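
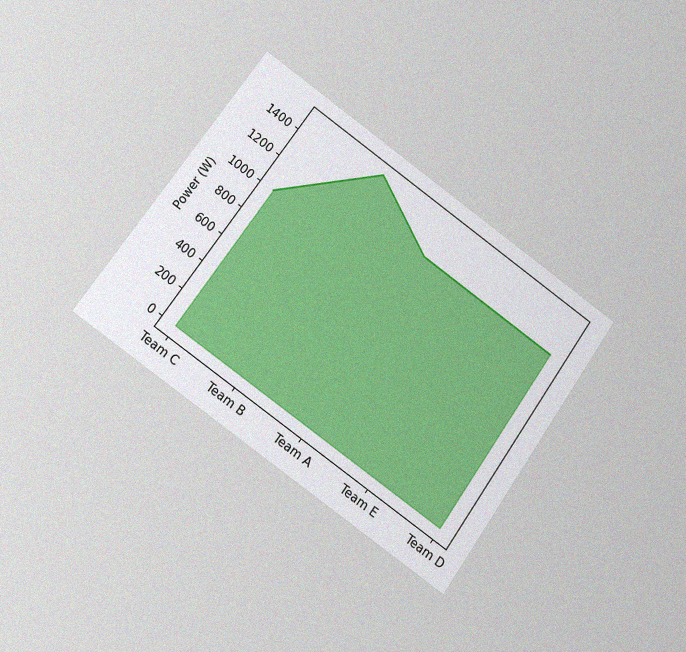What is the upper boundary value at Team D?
1250W

The chart is tilted about 35° clockwise and viewed at a slight angle, with some photo noise. At Team D the upper boundary is at 1250W.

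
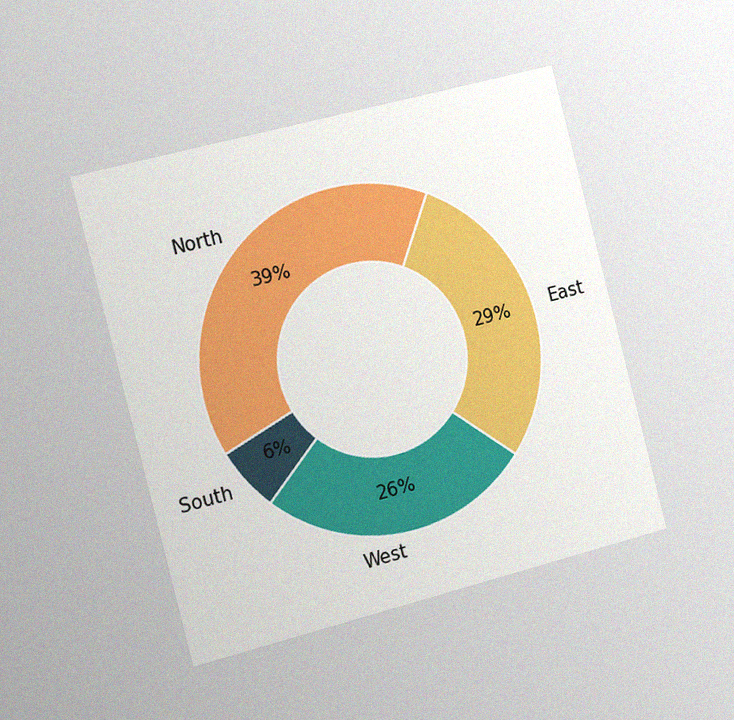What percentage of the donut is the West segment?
The chart is tilted about 14° counter-clockwise and viewed slightly from the left, with some photo noise. The West segment takes up 26% of the ring.

26%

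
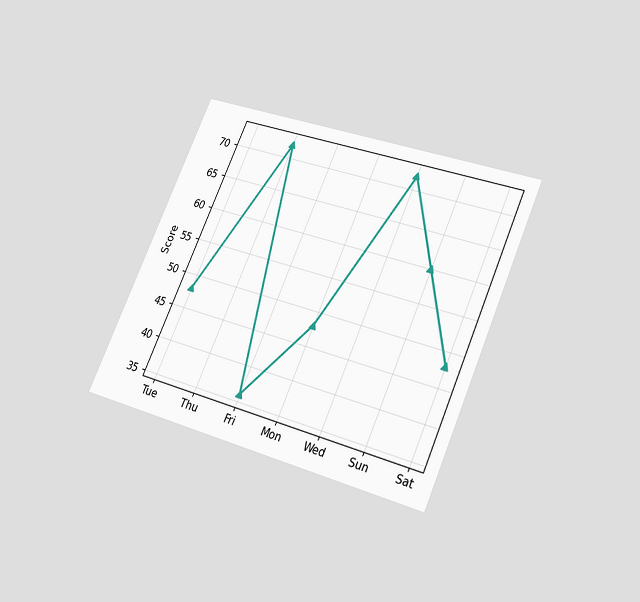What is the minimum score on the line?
36

The chart is tilted about 23° clockwise and viewed slightly from below. The lowest point is at Fri, and reading across to the y-axis gives 36.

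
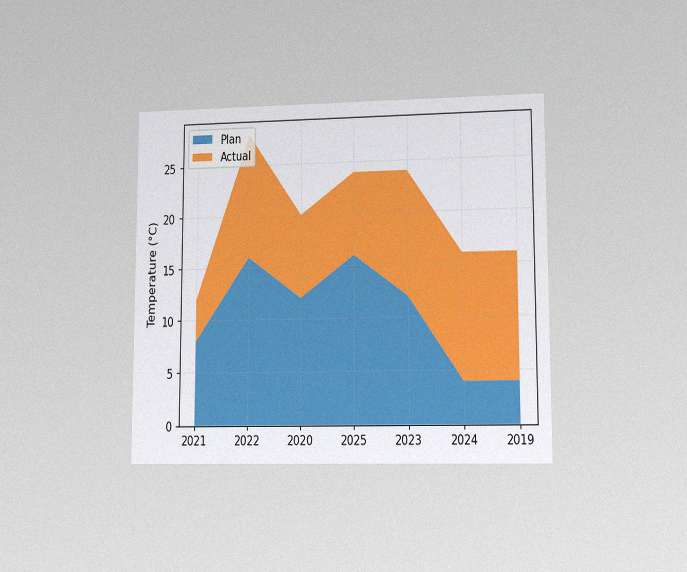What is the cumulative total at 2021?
12°C

The chart is viewed at a slight angle, with some photo noise. The stacked total at 2021 reaches 12°C.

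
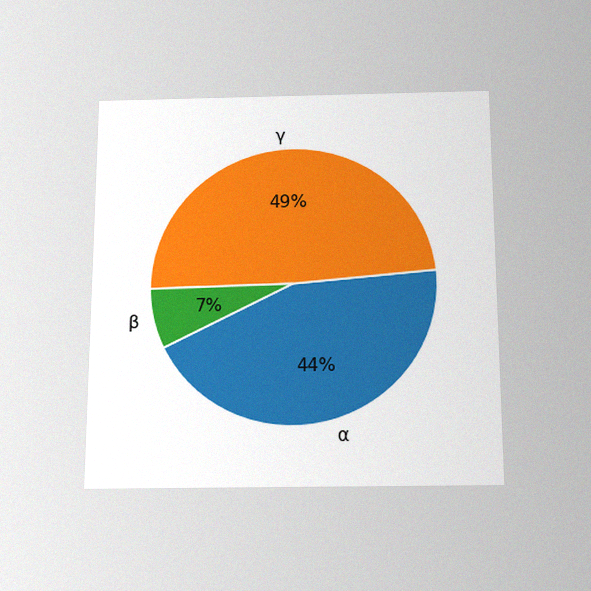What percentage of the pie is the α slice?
The chart is viewed slightly from below, with some photo noise. The α slice takes up 44% of the pie.

44%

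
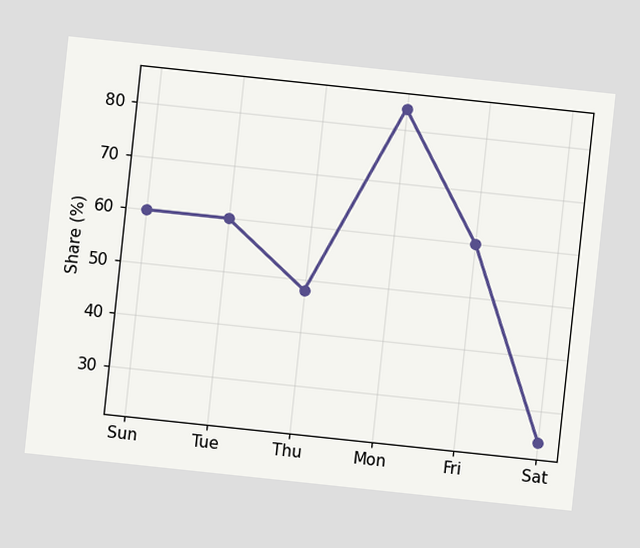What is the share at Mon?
84%

The chart is tilted about 6° clockwise. At Mon, the line is at 84%.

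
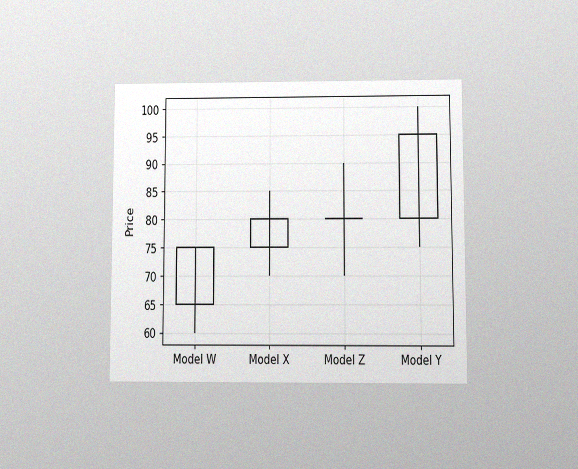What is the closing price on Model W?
The chart is viewed at a slight angle, with some photo noise. The Model W candle closes at 75.

75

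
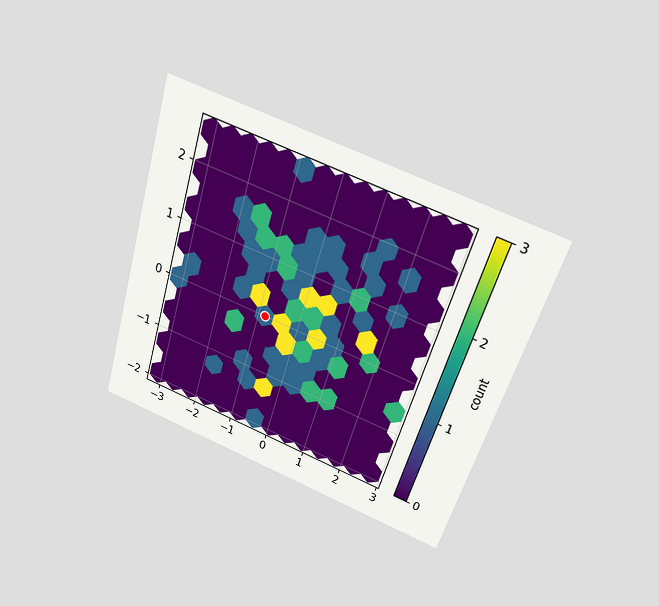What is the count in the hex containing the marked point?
The chart is tilted about 17° clockwise and viewed slightly from above. The marked hex reads 1 on the colorbar.

1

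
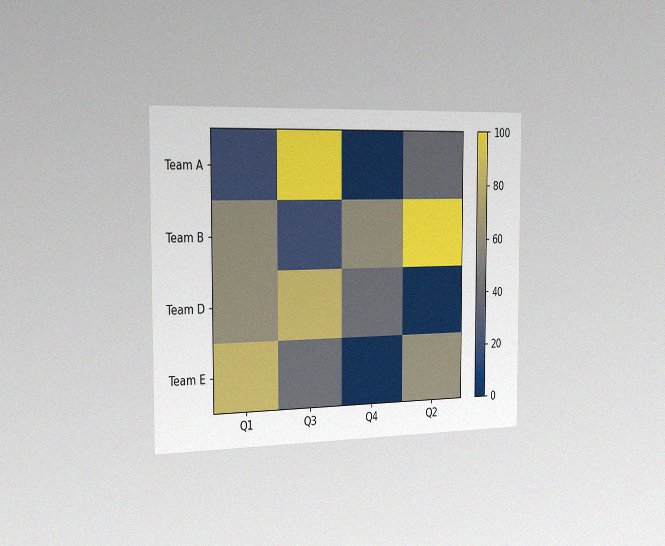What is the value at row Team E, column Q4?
The chart is viewed slightly from the left, with some photo noise. Matching cell (Team E, Q4) against the colorbar gives 0.

0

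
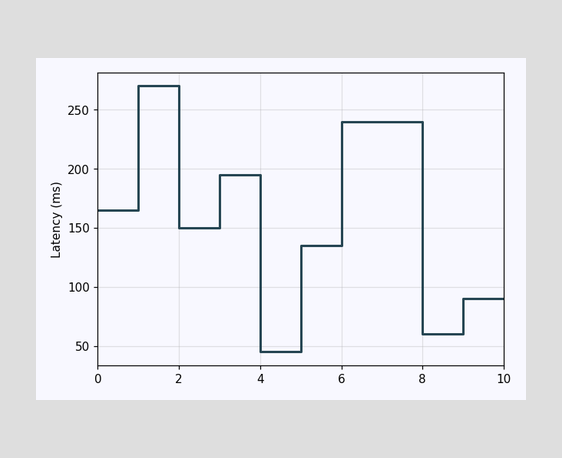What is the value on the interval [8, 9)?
On [8, 9) the step sits at 60ms.

60ms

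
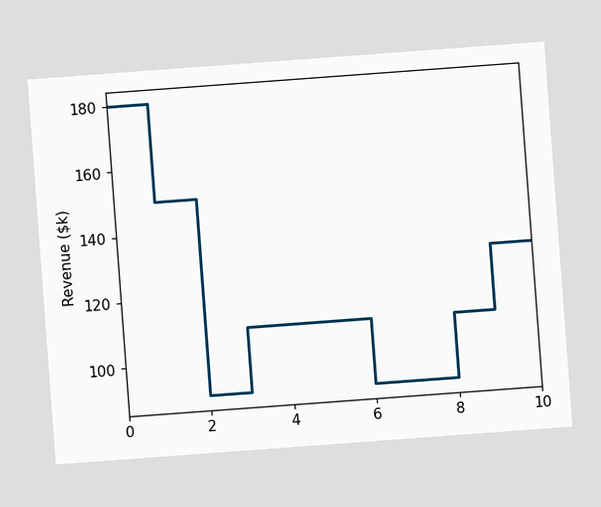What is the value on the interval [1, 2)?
The chart is tilted about 4° counter-clockwise. On [1, 2) the step sits at $150k.

$150k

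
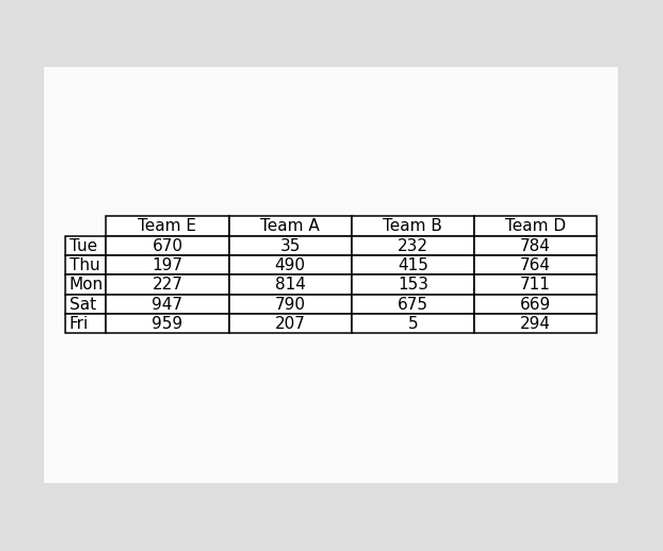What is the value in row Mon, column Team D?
711

The (Mon, Team D) cell reads 711.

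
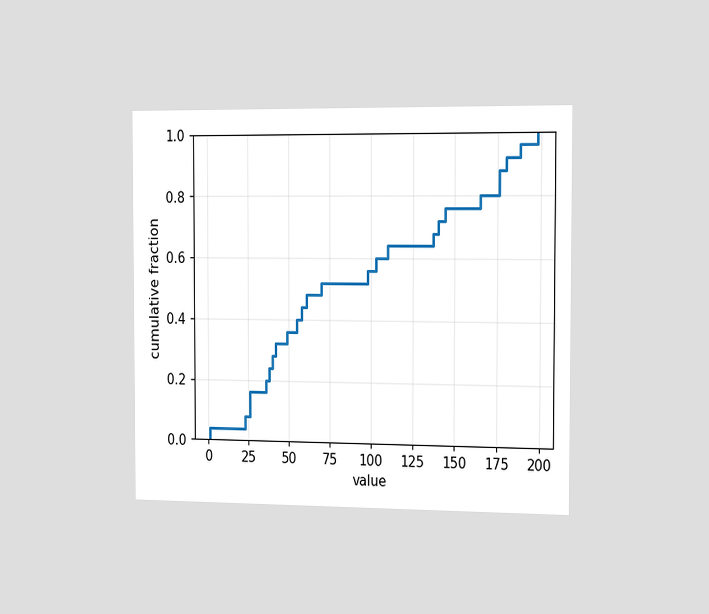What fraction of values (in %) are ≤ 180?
92%

The chart is viewed slightly from the right. At x=180 the ECDF step is at 92%.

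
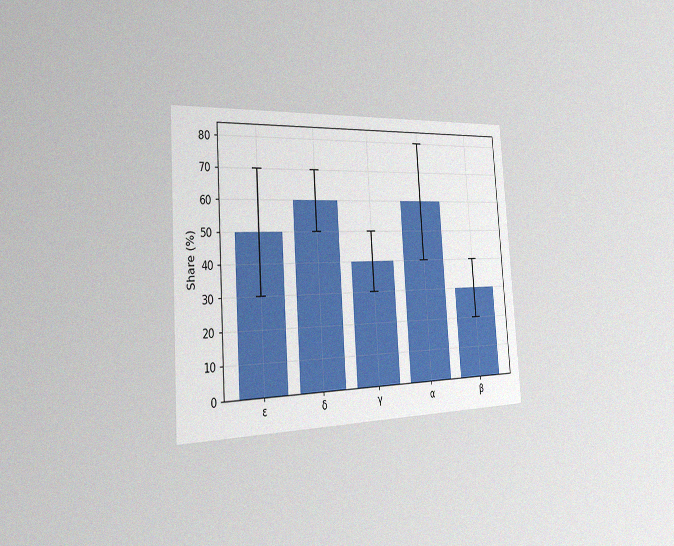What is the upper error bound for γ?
The chart is tilted about 4° counter-clockwise and viewed slightly from the left, with some photo noise. The γ bar's upper whisker reaches 50%.

50%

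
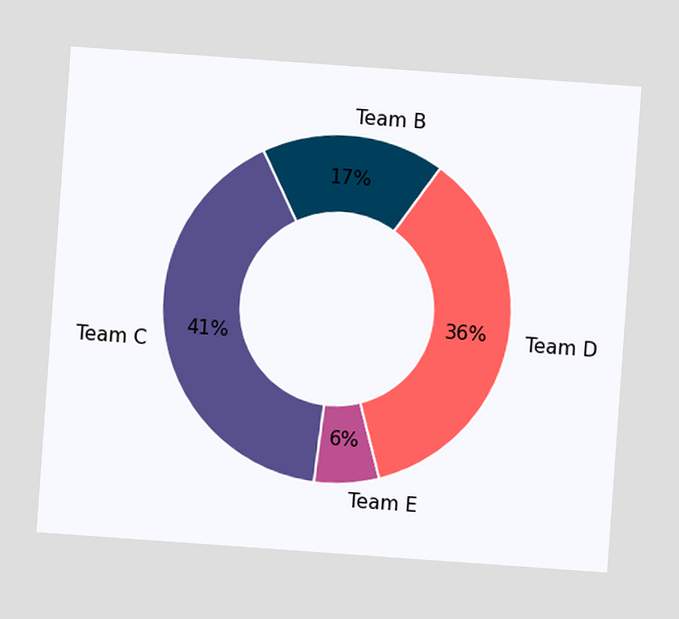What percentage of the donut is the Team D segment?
36%

The chart is tilted about 4° clockwise. The Team D segment takes up 36% of the ring.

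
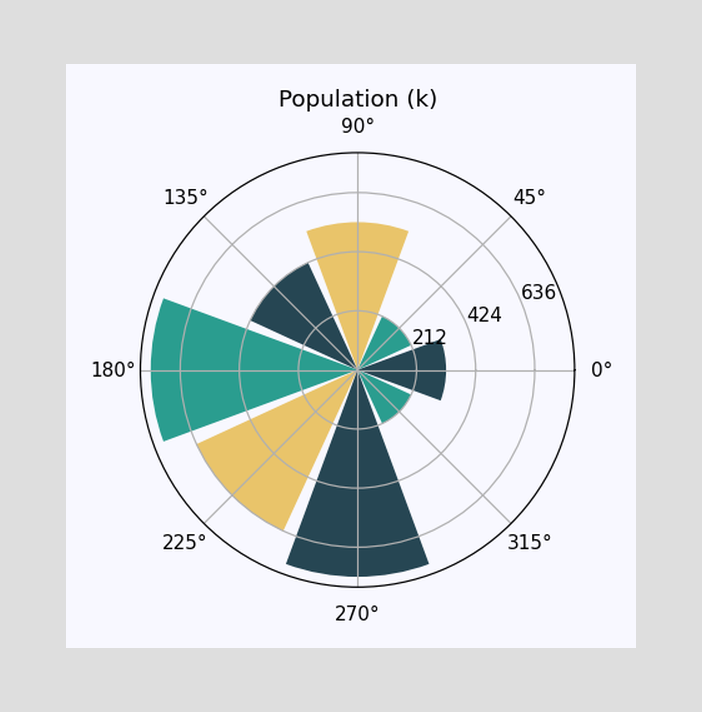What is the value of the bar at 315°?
The bar at 315° reaches 212k on the radial axis.

212k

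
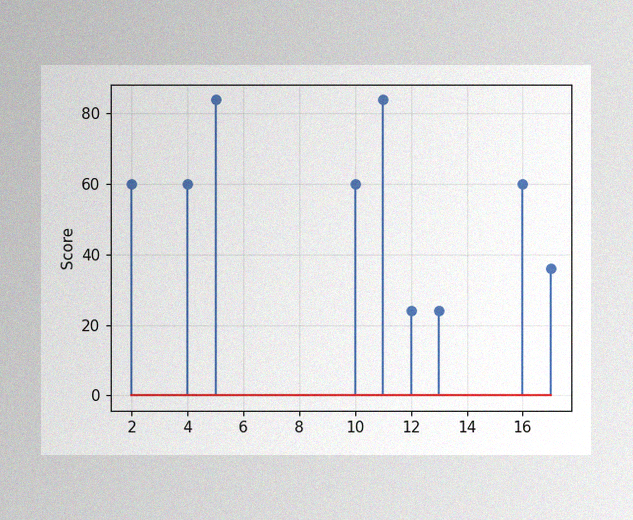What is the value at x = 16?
The image has some photo noise and uneven lighting. The stem at x=16 reaches 60.

60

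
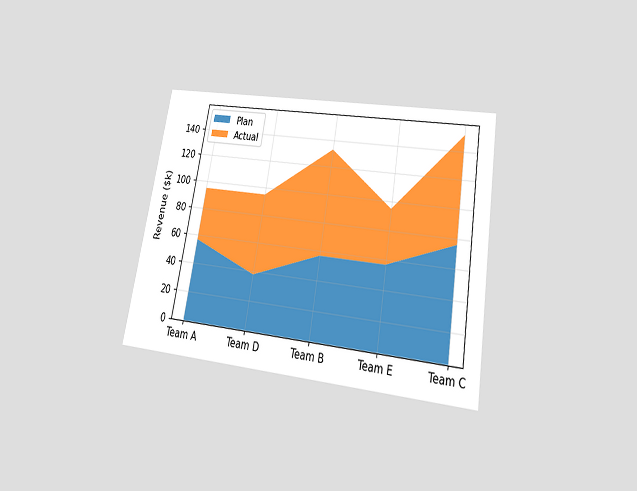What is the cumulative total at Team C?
The chart is tilted about 10° clockwise and viewed slightly from below. The stacked total at Team C reaches $152k.

$152k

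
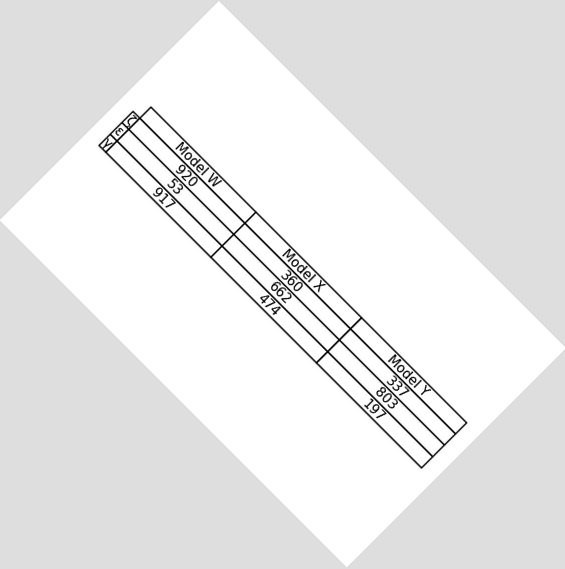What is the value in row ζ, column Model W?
920

The chart is tilted about 45° clockwise. The (ζ, Model W) cell reads 920.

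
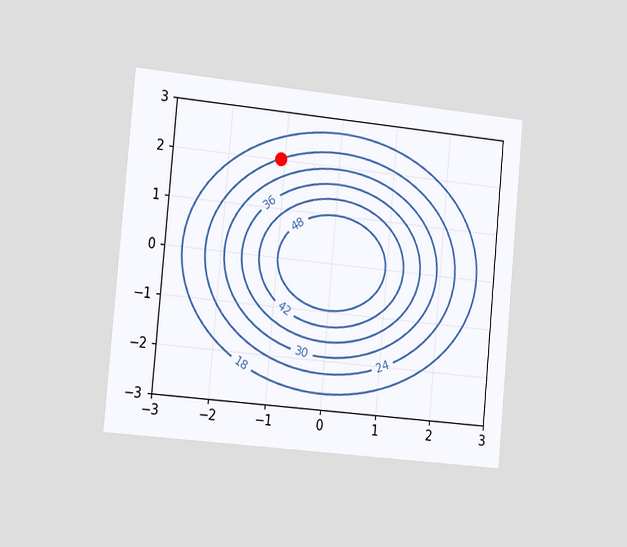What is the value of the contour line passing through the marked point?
The chart is tilted about 5° clockwise and viewed slightly from the left. The marked point sits on the contour labelled 24.

24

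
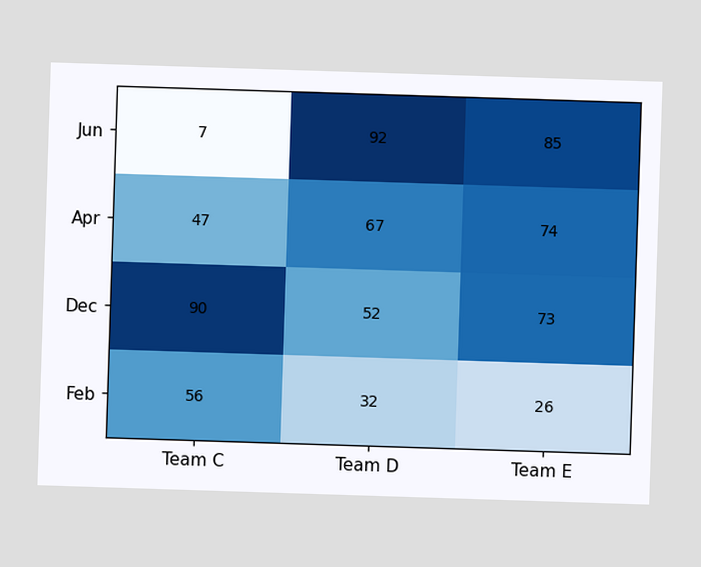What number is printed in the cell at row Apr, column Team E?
74

The (Apr, Team E) cell reads 74.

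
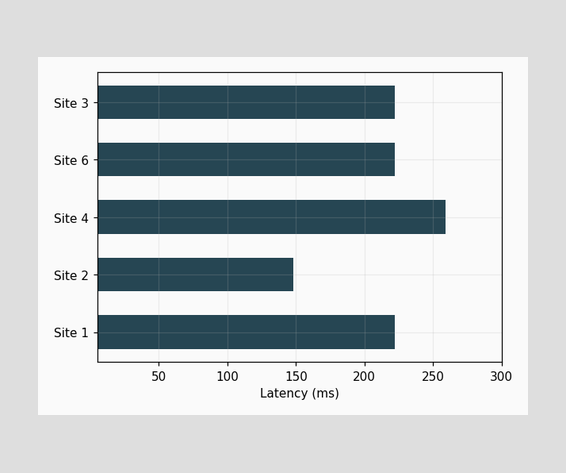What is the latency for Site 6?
Reading along the chart's x-axis, the Site 6 bar reaches 222ms.

222ms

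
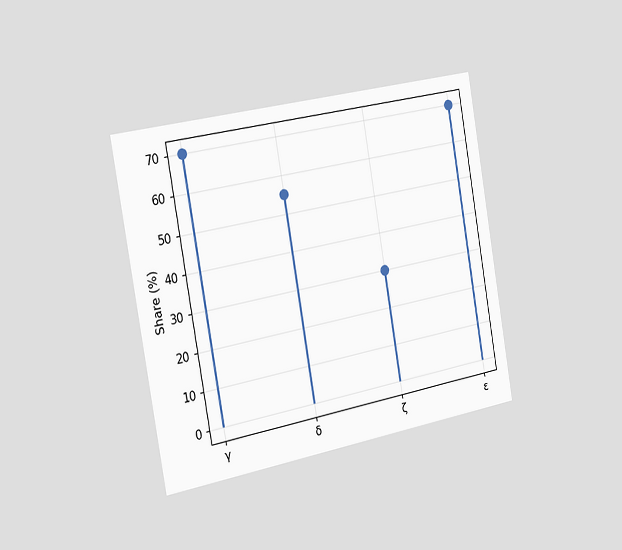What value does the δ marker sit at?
The chart is tilted about 10° counter-clockwise and viewed slightly from the left. The δ marker sits at 55%.

55%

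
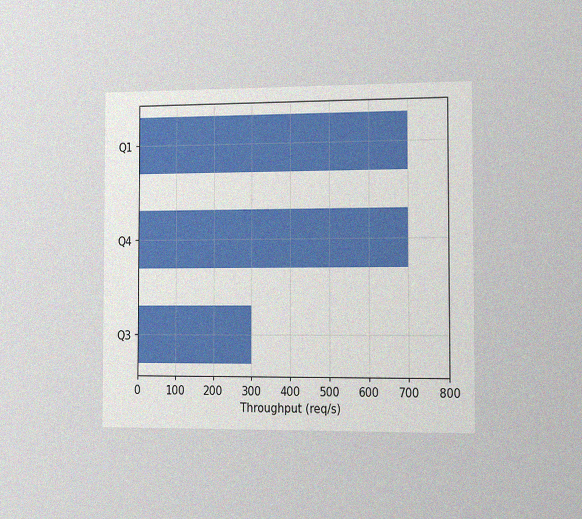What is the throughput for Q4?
The chart is viewed slightly from the right, with some photo noise. Reading along the chart's x-axis, the Q4 bar reaches 700req/s.

700req/s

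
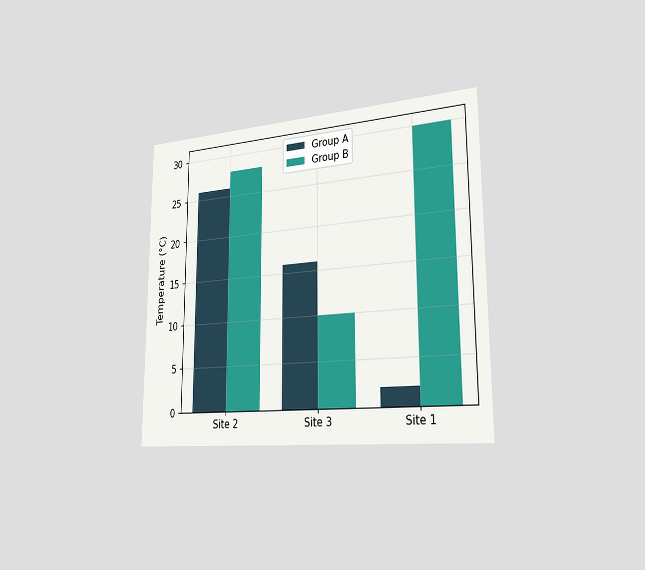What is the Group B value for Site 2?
The chart is viewed slightly from the right. The Group B bar at Site 2 reaches 28°C on the y-axis.

28°C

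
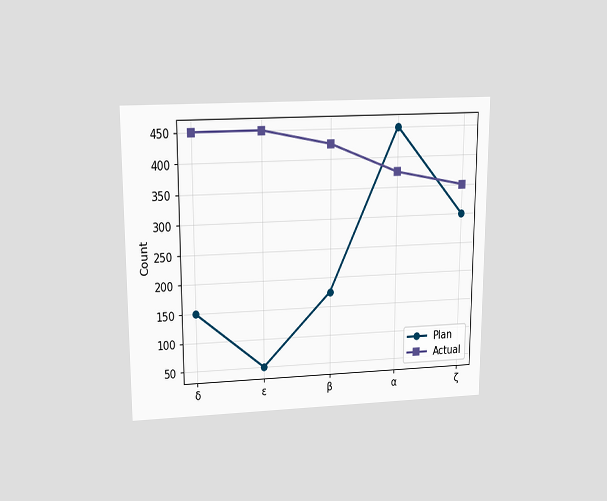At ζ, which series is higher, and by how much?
Actual, by 50

The chart is viewed slightly from above. At ζ, Actual sits above the other line by 50.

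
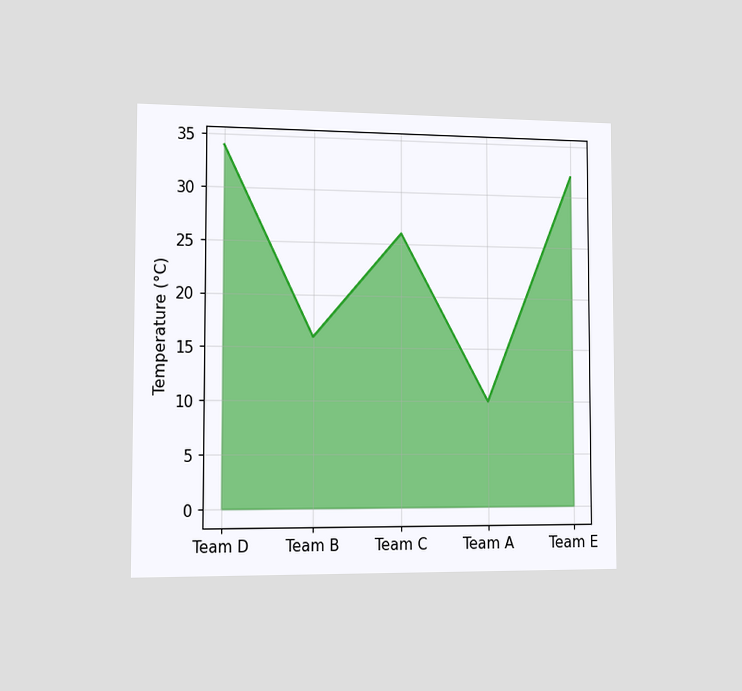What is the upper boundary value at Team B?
The chart is viewed slightly from the left. At Team B the upper boundary is at 16°C.

16°C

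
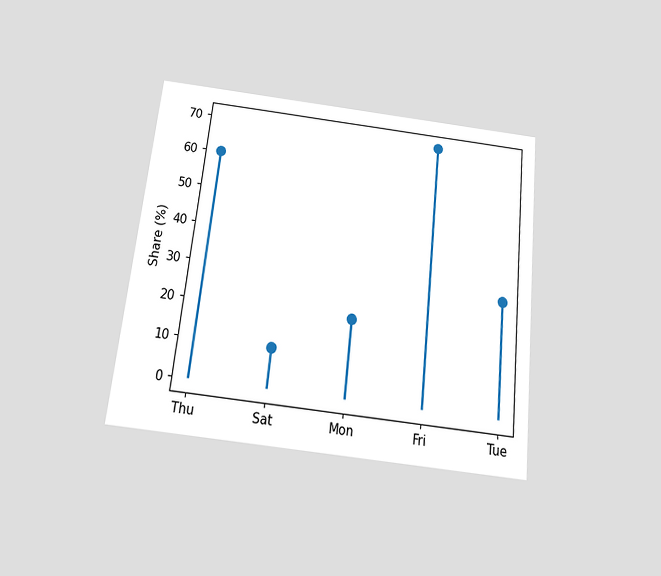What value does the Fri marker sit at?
The chart is tilted about 6° clockwise and viewed slightly from below. The Fri marker sits at 70%.

70%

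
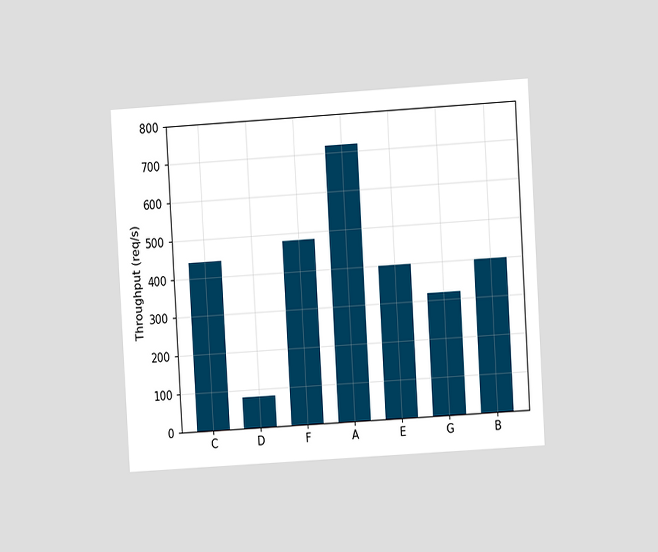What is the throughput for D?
80req/s

The chart is tilted about 3° counter-clockwise and viewed at a slight angle. Reading along the chart's y-axis, the D bar reaches 80req/s.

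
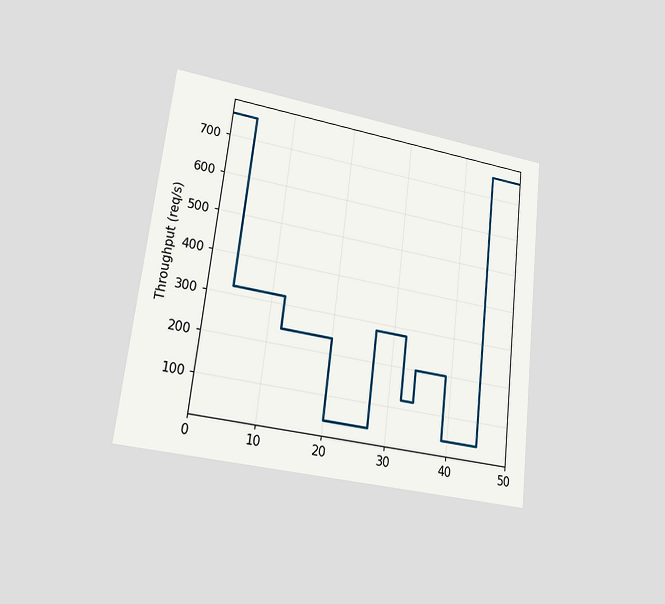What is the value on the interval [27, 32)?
The chart is tilted about 7° clockwise and viewed at a slight angle. On [27, 32) the step sits at 280req/s.

280req/s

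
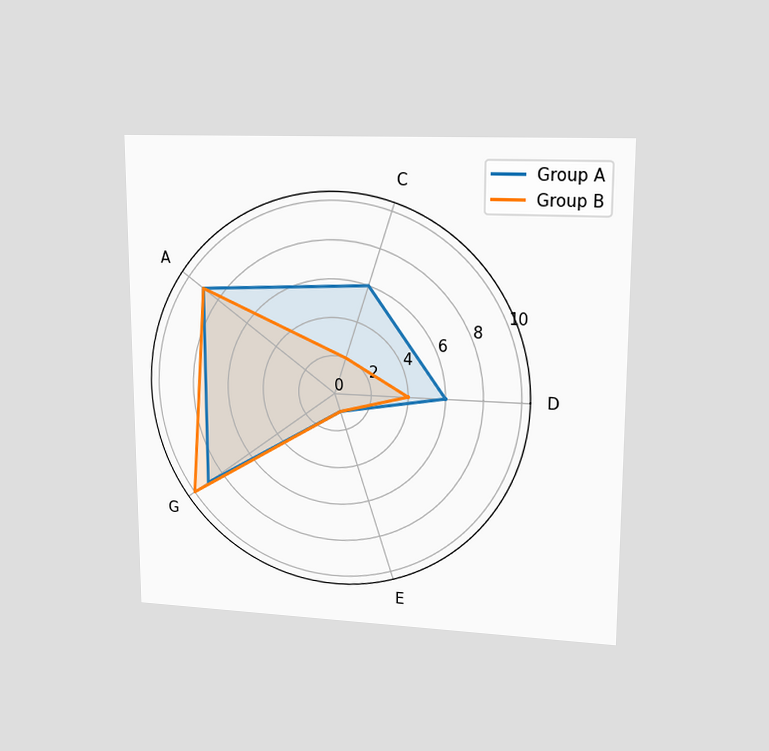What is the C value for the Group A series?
6

The chart is viewed at a slight angle. On the C axis, Group A reaches 6.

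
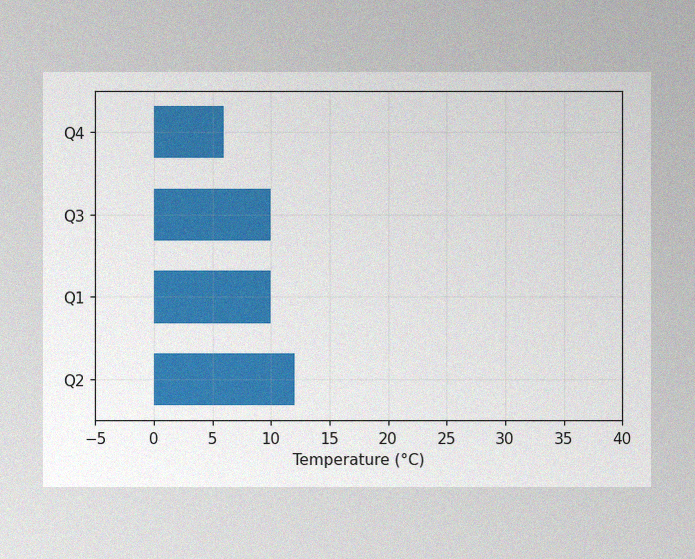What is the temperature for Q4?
The image has some photo noise and uneven lighting. Reading along the chart's x-axis, the Q4 bar reaches 6°C.

6°C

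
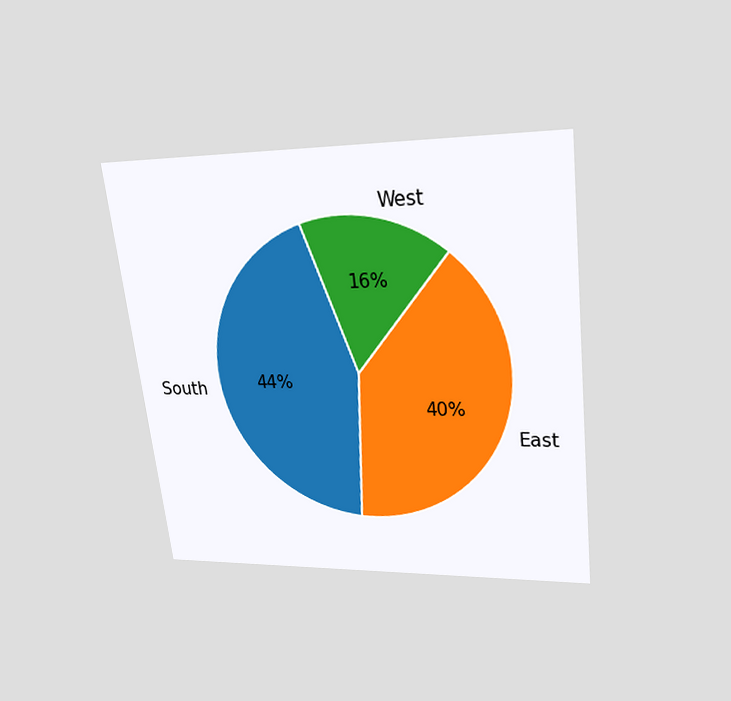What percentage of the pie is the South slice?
44%

The chart is tilted about 7° counter-clockwise and viewed slightly from above. The South slice takes up 44% of the pie.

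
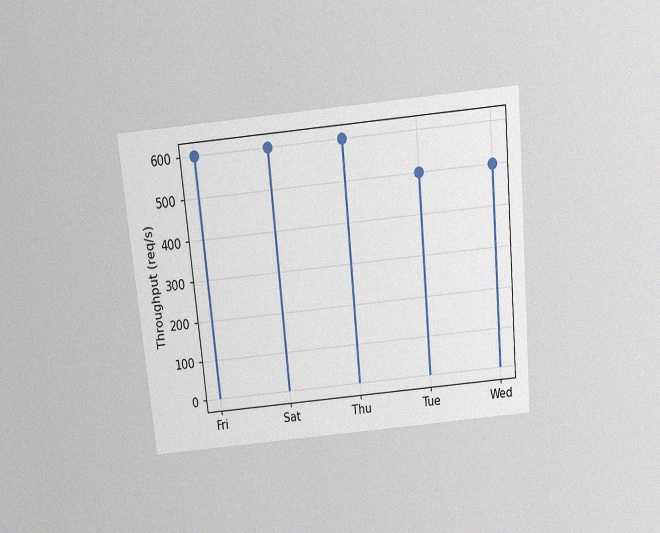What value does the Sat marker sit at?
The chart is tilted about 5° counter-clockwise and viewed slightly from above, with some photo noise. The Sat marker sits at 600req/s.

600req/s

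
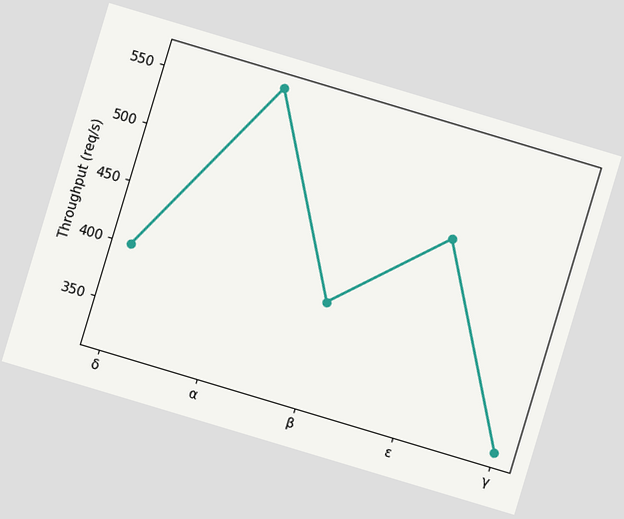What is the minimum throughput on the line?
320req/s

The chart is tilted about 17° clockwise. The lowest point is at γ, and reading across to the y-axis gives 320req/s.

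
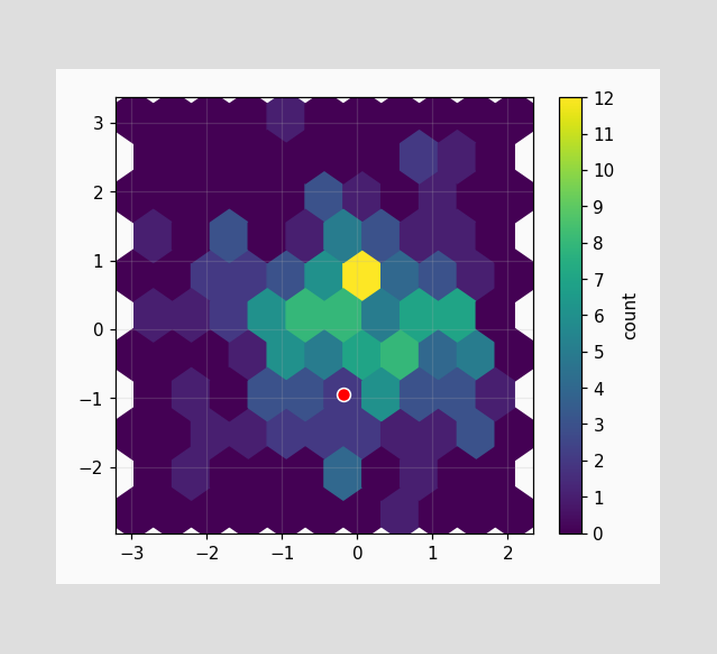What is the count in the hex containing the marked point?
The marked hex reads 2 on the colorbar.

2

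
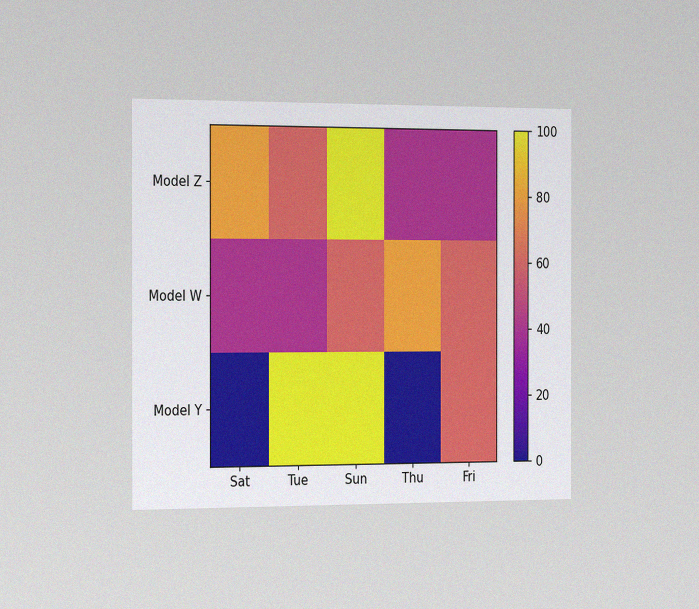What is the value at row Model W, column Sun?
The chart is viewed slightly from the left, with some photo noise. Matching cell (Model W, Sun) against the colorbar gives 60.

60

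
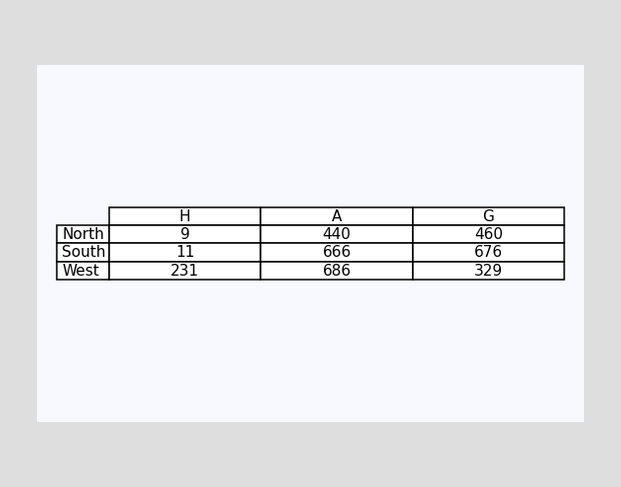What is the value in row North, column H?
9

The (North, H) cell reads 9.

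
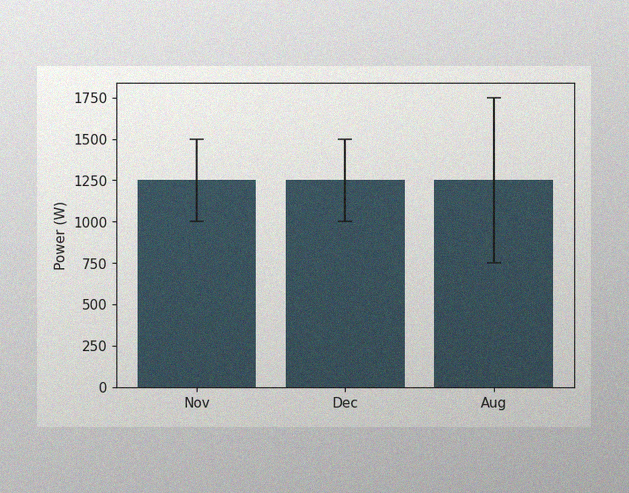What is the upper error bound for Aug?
1750W

The image has some photo noise and uneven lighting. The Aug bar's upper whisker reaches 1750W.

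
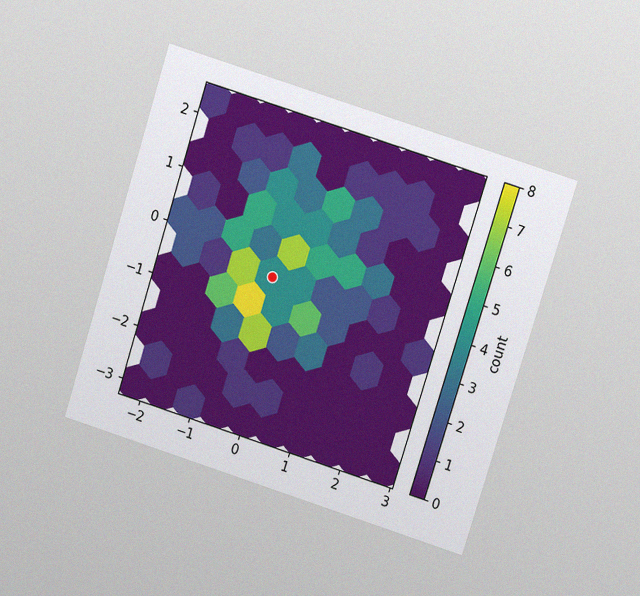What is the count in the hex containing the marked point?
4

The chart is tilted about 18° clockwise and viewed at a slight angle, with some photo noise. The marked hex reads 4 on the colorbar.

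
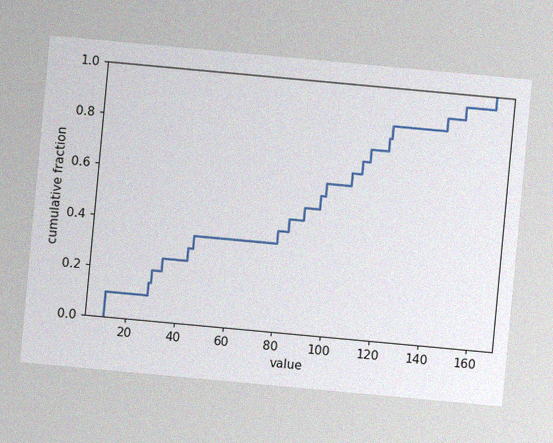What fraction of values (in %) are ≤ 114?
The chart is tilted about 5° clockwise, with some photo noise. At x=114 the ECDF step is at 75%.

75%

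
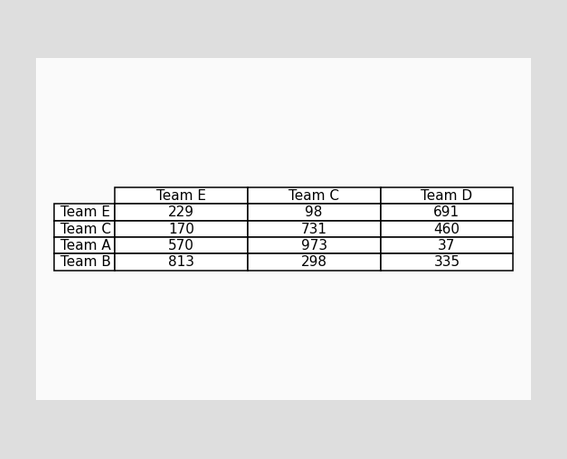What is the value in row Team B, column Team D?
The (Team B, Team D) cell reads 335.

335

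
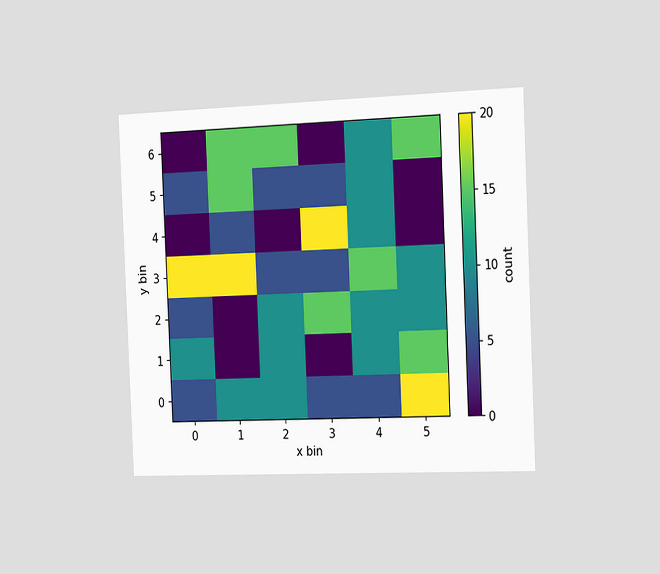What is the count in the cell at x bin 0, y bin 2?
5

The chart is tilted about 3° counter-clockwise and viewed slightly from the right. Matching the cell (0, 2) against the colorbar gives 5.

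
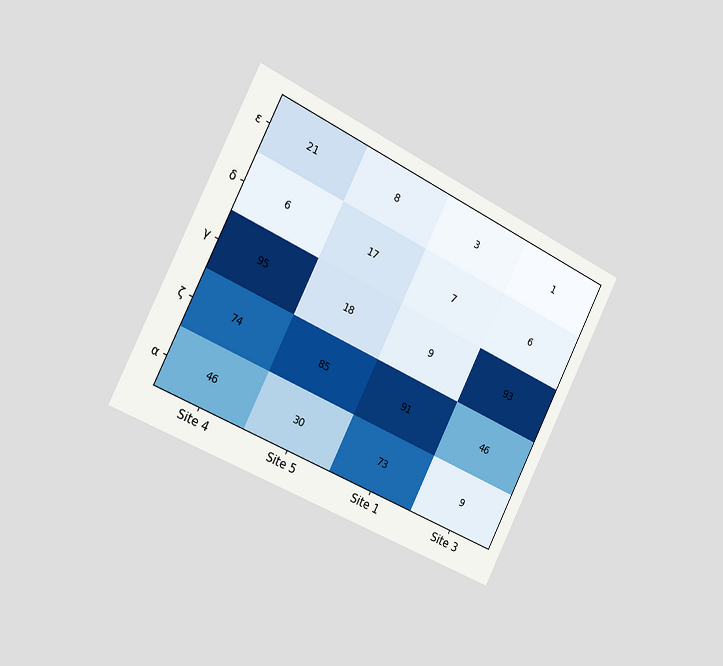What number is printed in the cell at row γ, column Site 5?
The chart is tilted about 27° clockwise and viewed slightly from the left. The (γ, Site 5) cell reads 18.

18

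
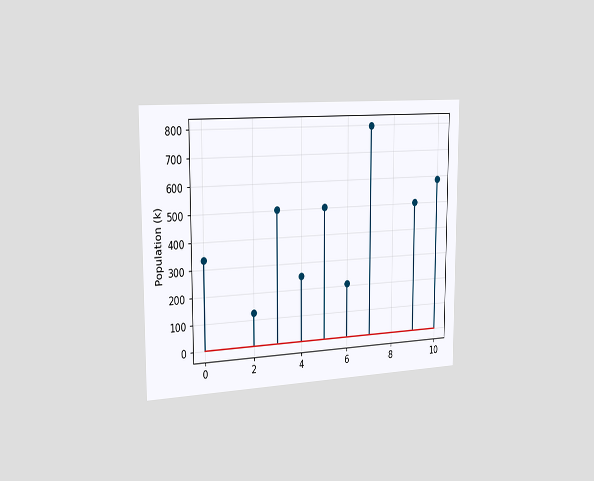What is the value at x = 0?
The chart is viewed slightly from the left. The stem at x=0 reaches 336k.

336k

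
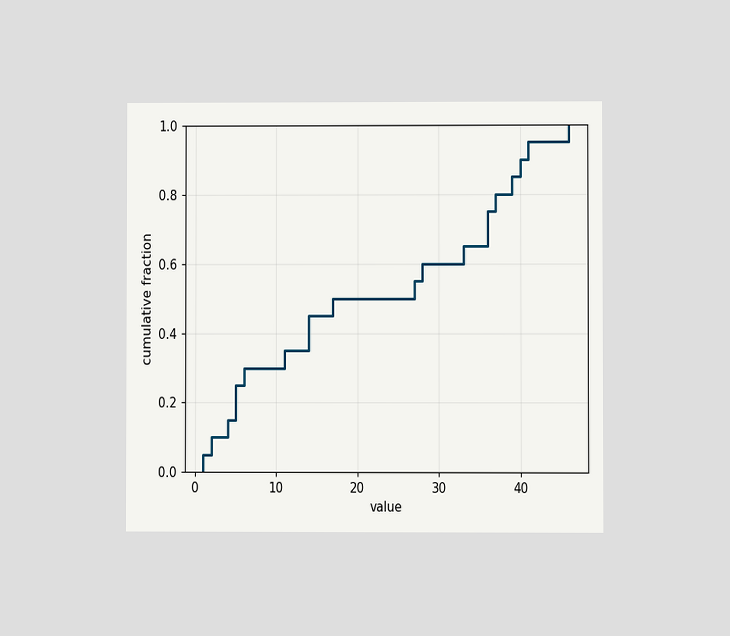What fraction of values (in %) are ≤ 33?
The chart is viewed at a slight angle. At x=33 the ECDF step is at 65%.

65%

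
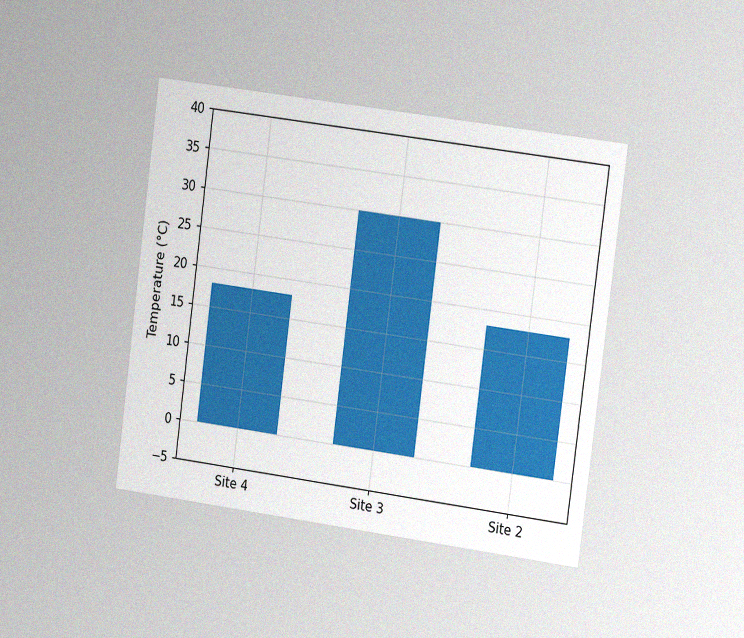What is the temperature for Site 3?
30°C

The chart is tilted about 7° clockwise and viewed slightly from the right, with some photo noise. Reading along the chart's y-axis, the Site 3 bar reaches 30°C.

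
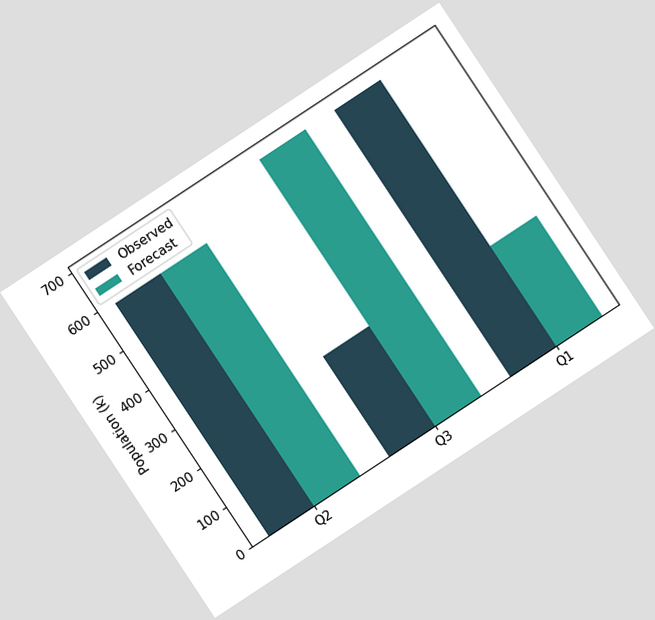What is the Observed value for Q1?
The chart is tilted about 33° counter-clockwise. The Observed bar at Q1 reaches 680k on the y-axis.

680k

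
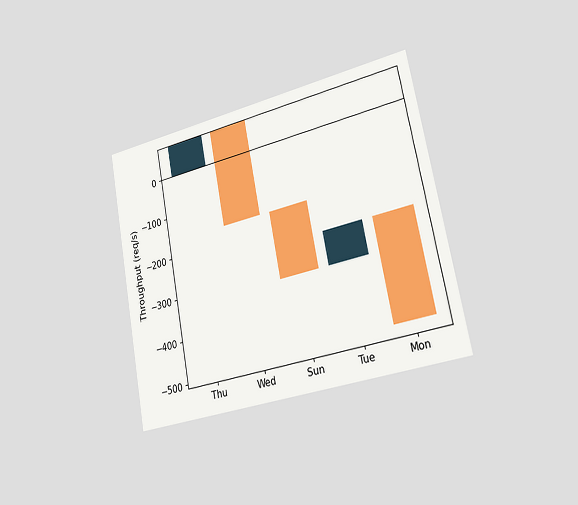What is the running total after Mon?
-480req/s

The chart is tilted about 11° counter-clockwise and viewed slightly from the right. After Mon the running total reaches -480req/s.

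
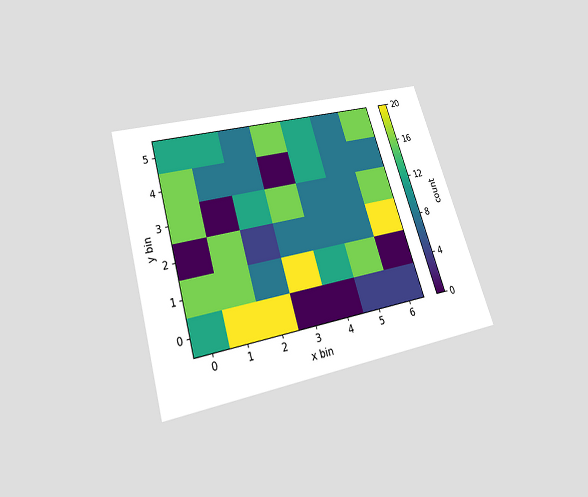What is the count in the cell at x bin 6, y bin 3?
The chart is tilted about 17° counter-clockwise and viewed slightly from below. Matching the cell (6, 3) against the colorbar gives 16.

16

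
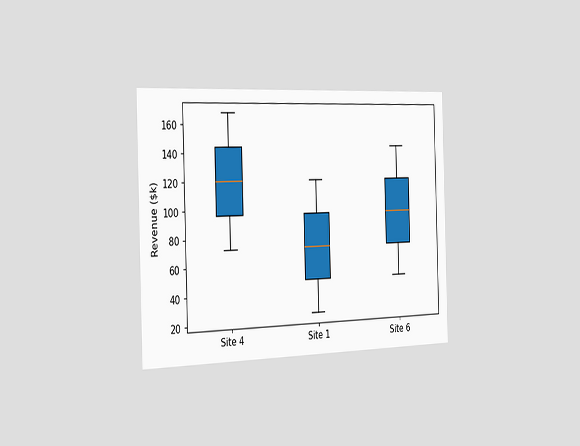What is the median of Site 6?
The chart is viewed slightly from the left. The median line in the Site 6 box sits at $96k.

$96k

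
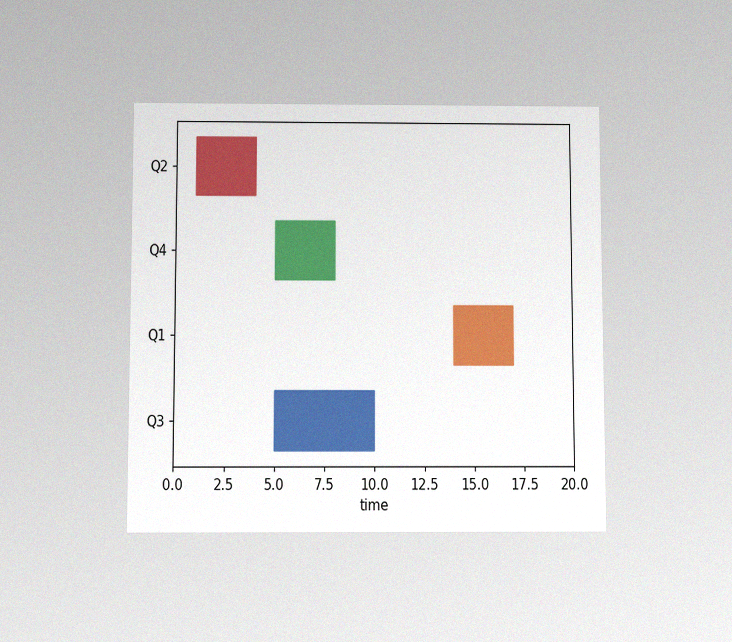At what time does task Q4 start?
5

The chart is viewed slightly from below, with some photo noise. The Q4 bar begins at t=5.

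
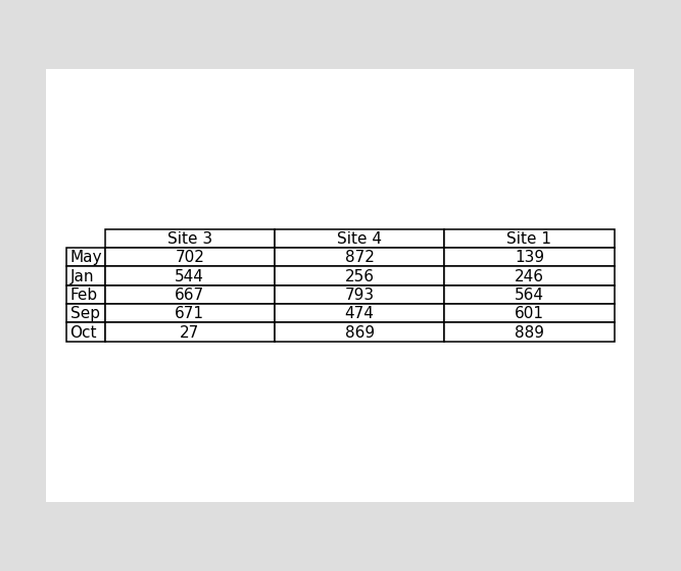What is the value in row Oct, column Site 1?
The (Oct, Site 1) cell reads 889.

889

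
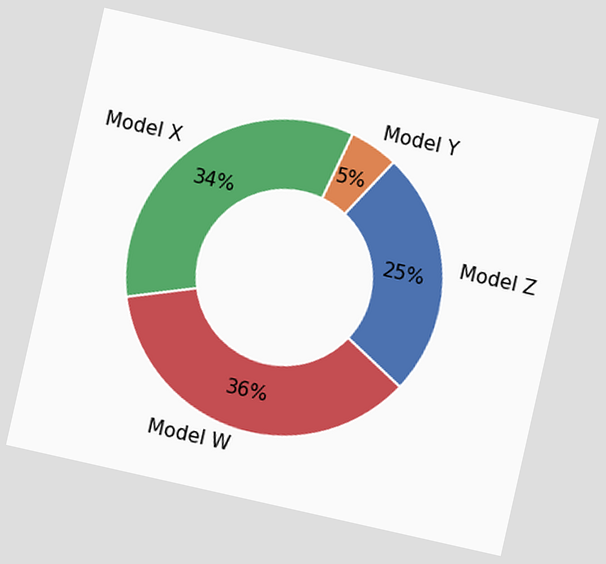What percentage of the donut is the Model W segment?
36%

The chart is tilted about 13° clockwise. The Model W segment takes up 36% of the ring.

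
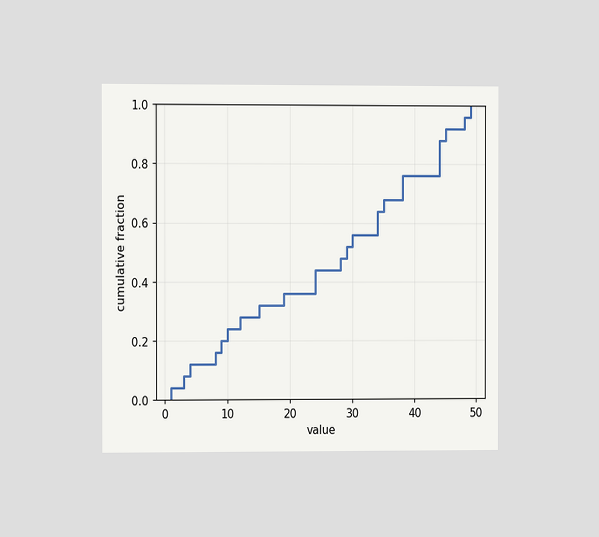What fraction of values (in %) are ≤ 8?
16%

The chart is viewed at a slight angle. At x=8 the ECDF step is at 16%.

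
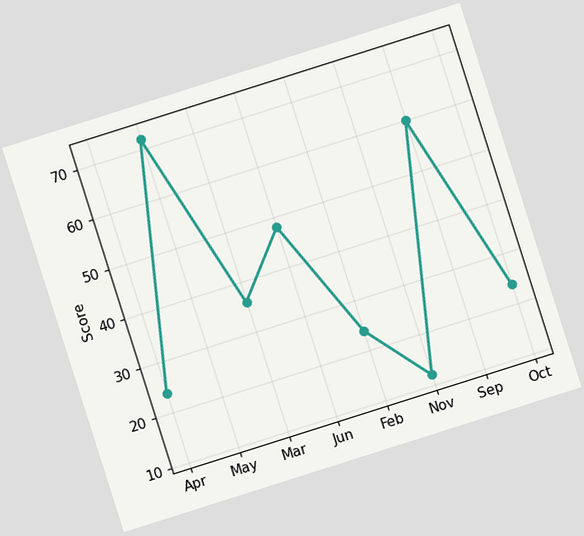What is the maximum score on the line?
The chart is tilted about 18° counter-clockwise. The highest point is at May, and reading across to the y-axis gives 72.

72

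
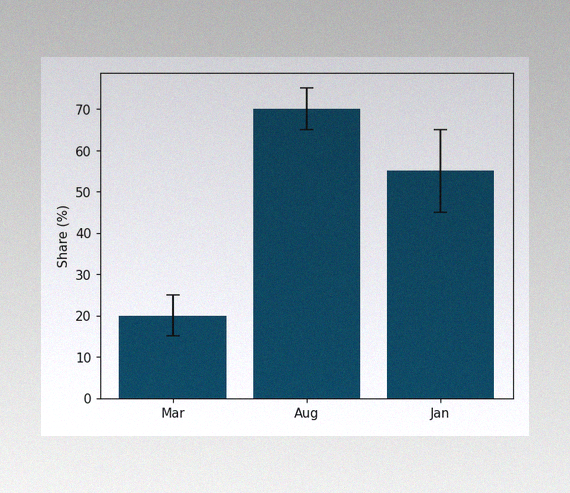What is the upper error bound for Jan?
The image has some photo noise and uneven lighting. The Jan bar's upper whisker reaches 65%.

65%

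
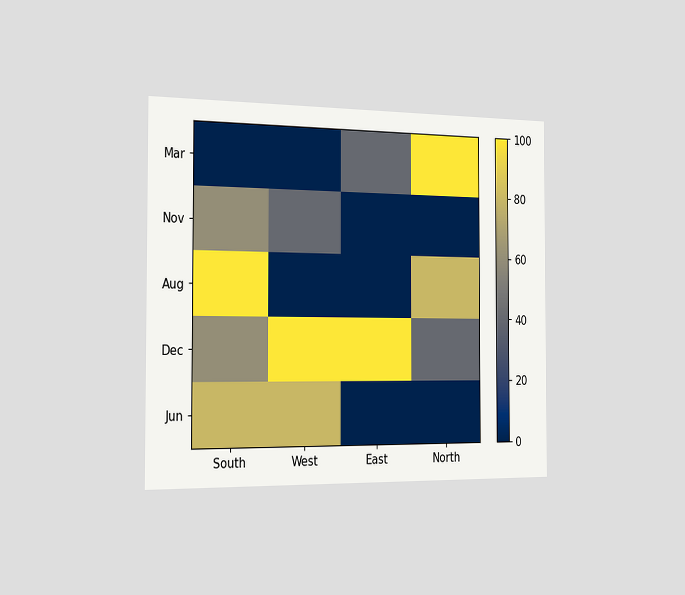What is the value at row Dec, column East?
The chart is viewed slightly from the left. Matching cell (Dec, East) against the colorbar gives 100.

100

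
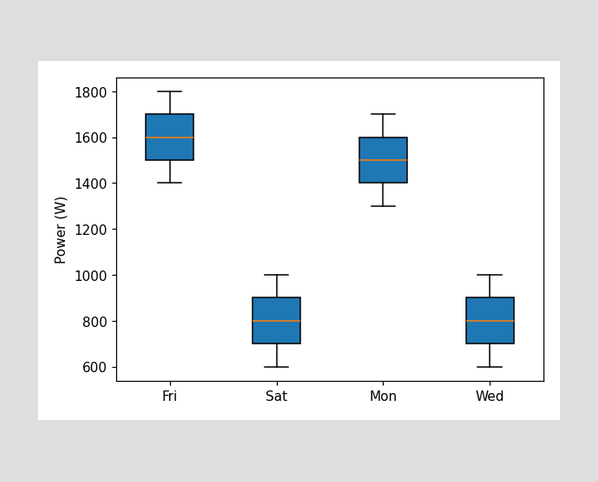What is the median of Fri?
1600W

The median line in the Fri box sits at 1600W.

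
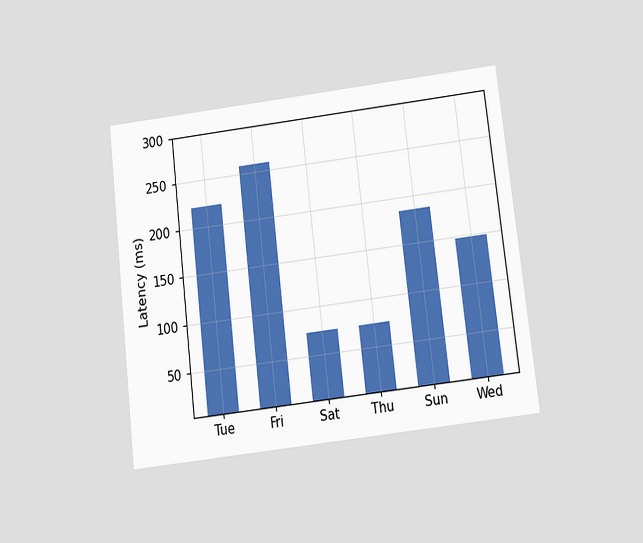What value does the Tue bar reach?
222ms

The chart is tilted about 7° counter-clockwise and viewed slightly from below. Reading along the chart's y-axis, the Tue bar reaches 222ms.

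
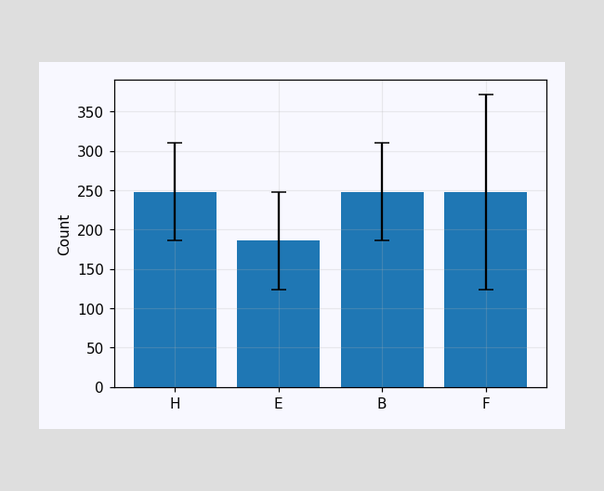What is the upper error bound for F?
The F bar's upper whisker reaches 372.

372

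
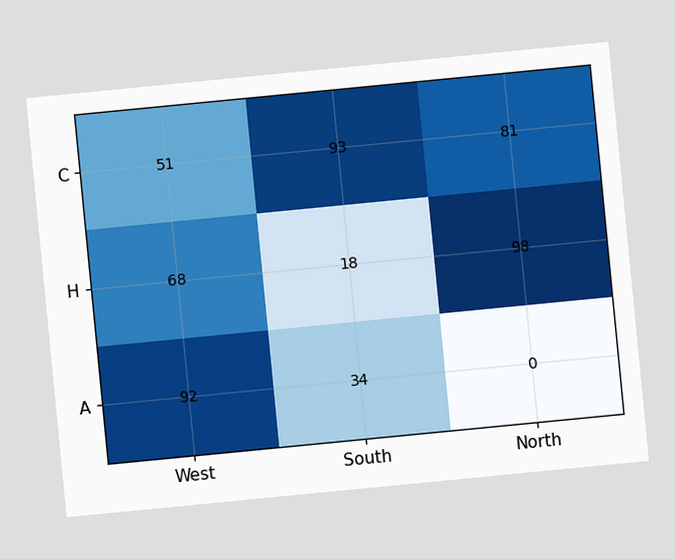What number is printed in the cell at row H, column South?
The chart is tilted about 6° counter-clockwise. The (H, South) cell reads 18.

18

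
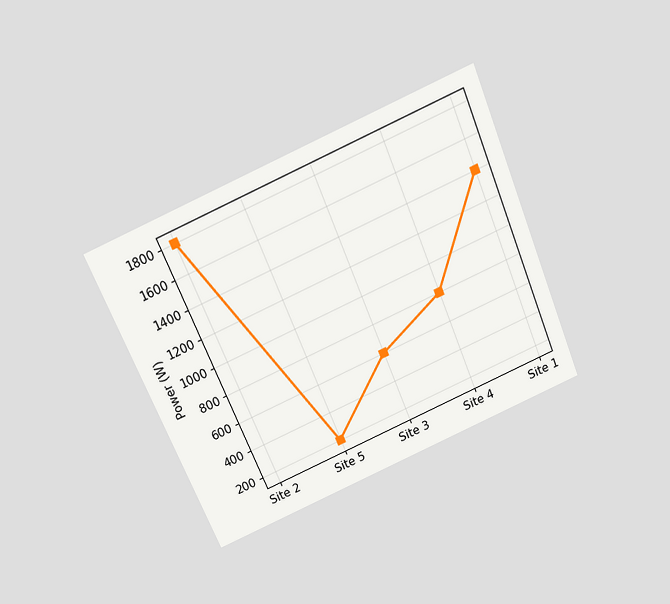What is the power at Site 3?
600W

The chart is tilted about 23° counter-clockwise and viewed slightly from above. At Site 3, the line is at 600W.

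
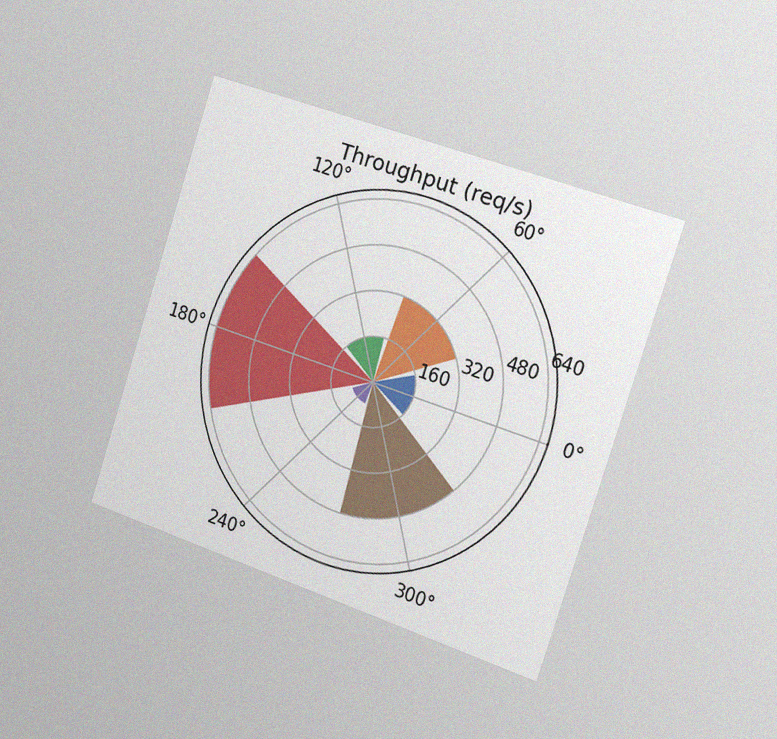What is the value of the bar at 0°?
The chart is tilted about 18° clockwise and viewed slightly from the right, with some photo noise. The bar at 0° reaches 160req/s on the radial axis.

160req/s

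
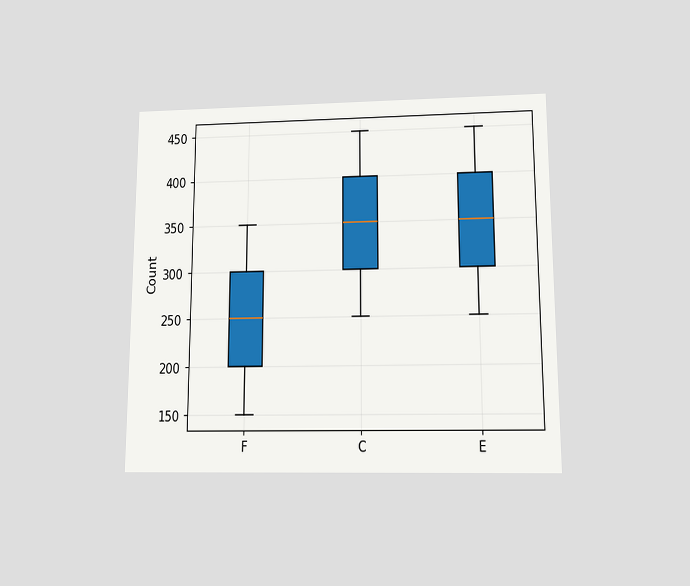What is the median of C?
The chart is viewed slightly from below. The median line in the C box sits at 350.

350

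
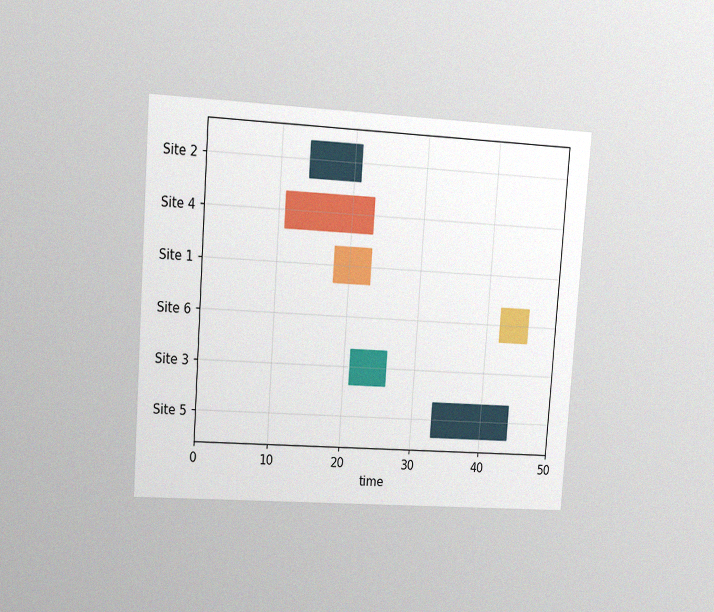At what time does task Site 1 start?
18

The chart is tilted about 4° clockwise and viewed at a slight angle, with some photo noise. The Site 1 bar begins at t=18.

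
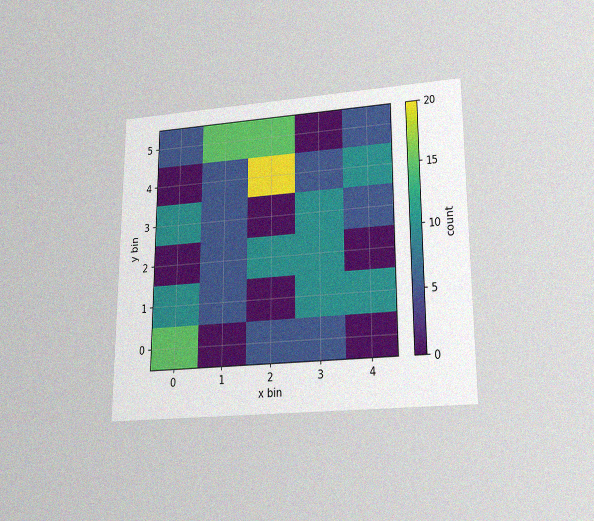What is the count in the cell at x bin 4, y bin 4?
10

The chart is viewed slightly from below, with some photo noise. Matching the cell (4, 4) against the colorbar gives 10.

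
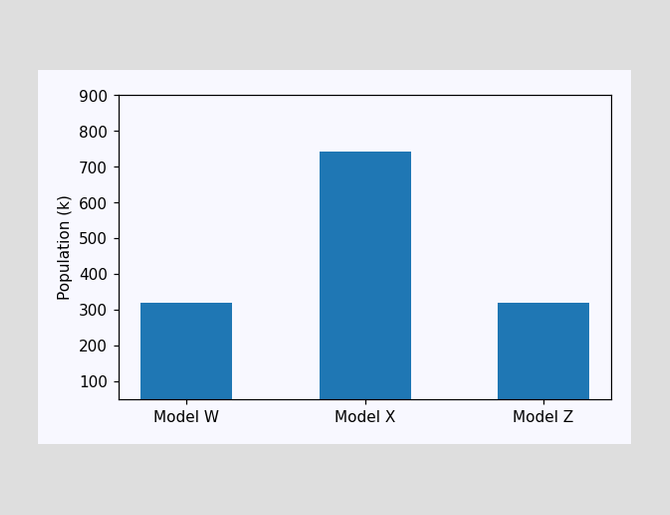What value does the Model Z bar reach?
Reading along the chart's y-axis, the Model Z bar reaches 318k.

318k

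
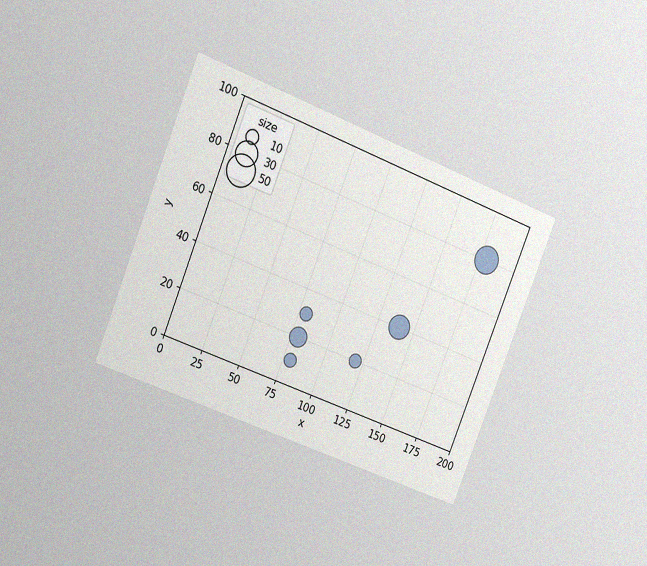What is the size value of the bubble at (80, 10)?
10

The chart is tilted about 22° clockwise and viewed slightly from the left, with some photo noise. Matching the bubble at (80, 10) against the size legend gives 10.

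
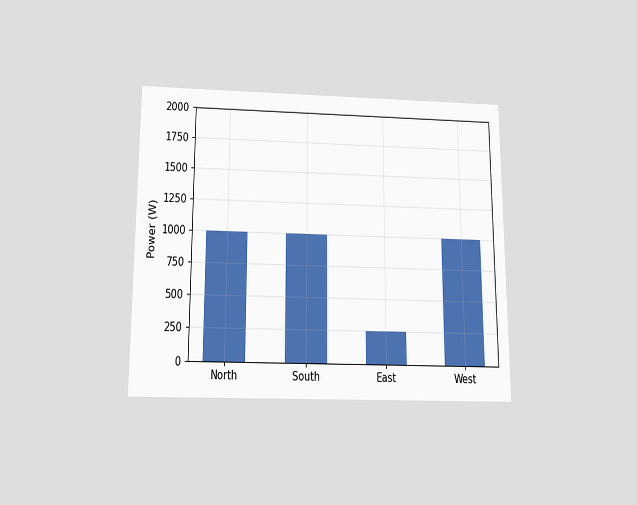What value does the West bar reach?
The chart is viewed slightly from below. Reading along the chart's y-axis, the West bar reaches 1000W.

1000W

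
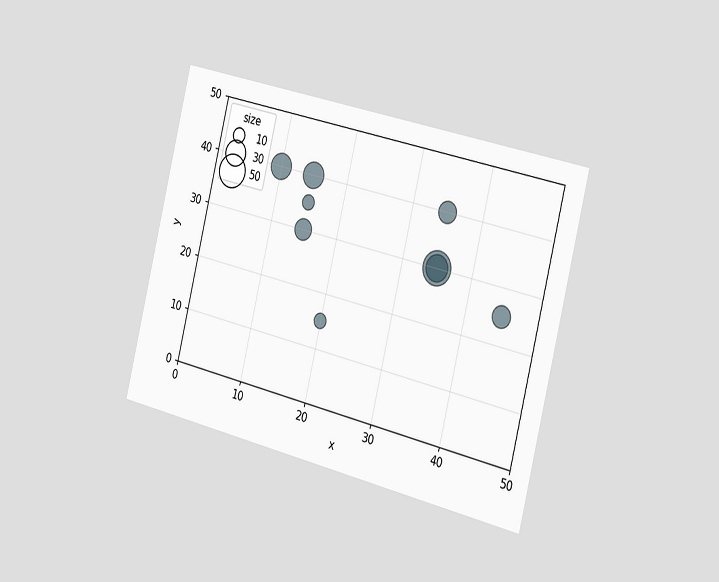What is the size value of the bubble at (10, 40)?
30

The chart is tilted about 14° clockwise and viewed slightly from the right. Matching the bubble at (10, 40) against the size legend gives 30.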